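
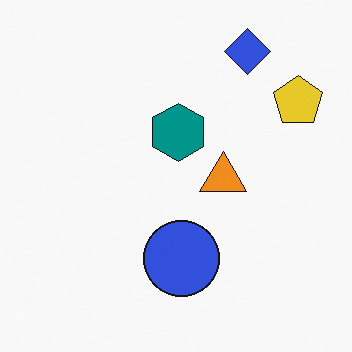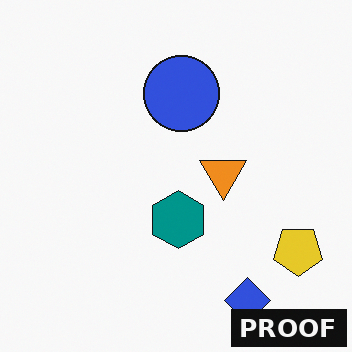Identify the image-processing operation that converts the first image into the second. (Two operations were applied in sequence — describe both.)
It was flipped vertically (top ↔ bottom), then watermarked with the text "PROOF" in the lower-right corner.

The blue diamond is in the top-right of the first image and the bottom-right of the second — shapes on opposite sides of the horizontal midline have swapped in a mirror flip. A dark label reading "PROOF" appears in the lower-right corner.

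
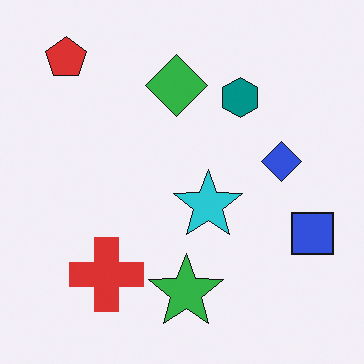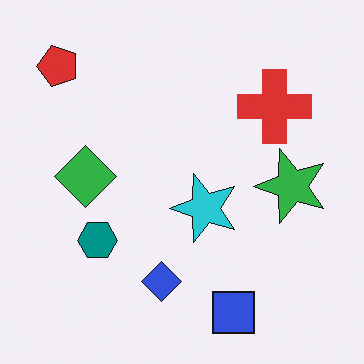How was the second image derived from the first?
Transposed (reflected across the top-left ↔ bottom-right diagonal).

Shapes have swapped their row and column positions — what was in the top-right is now in the bottom-left — a diagonal reflection.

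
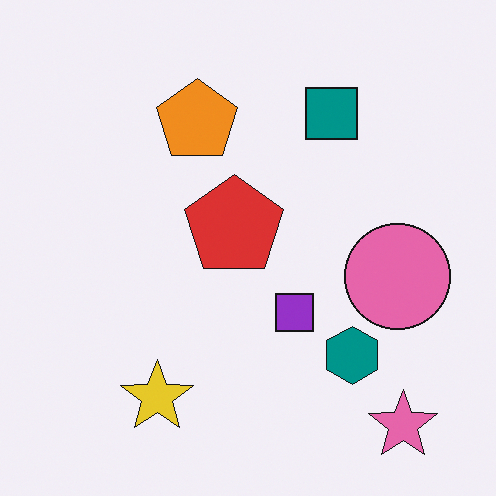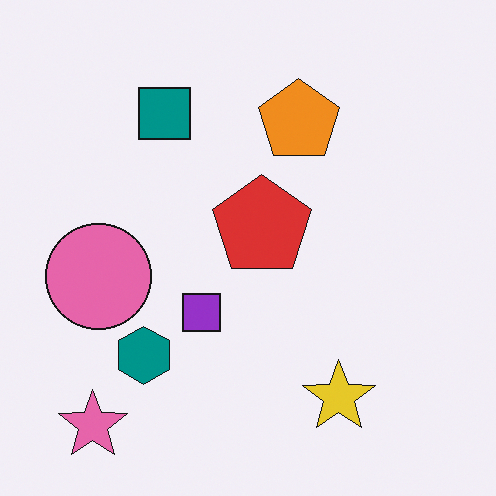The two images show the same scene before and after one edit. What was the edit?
It was flipped horizontally (left ↔ right).

The pink star is in the bottom-right of the first image and the bottom-left of the second — shapes on opposite sides of the vertical midline have swapped in a mirror flip.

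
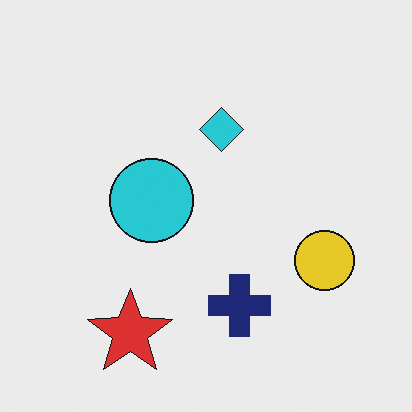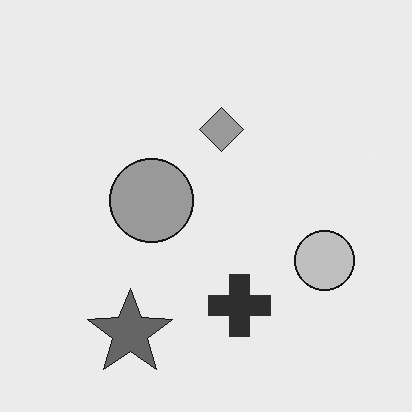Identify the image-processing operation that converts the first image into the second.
It was converted to grayscale.

All color is removed — every shape is now a shade of grey.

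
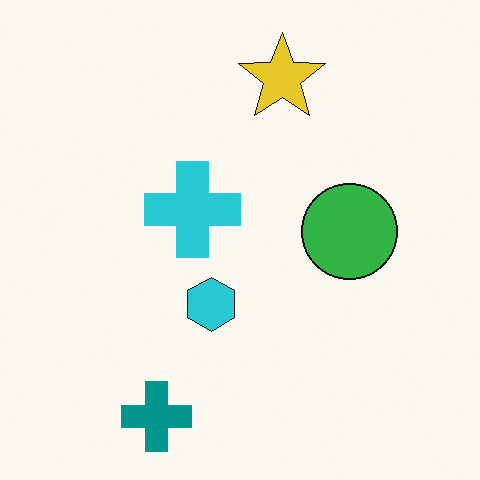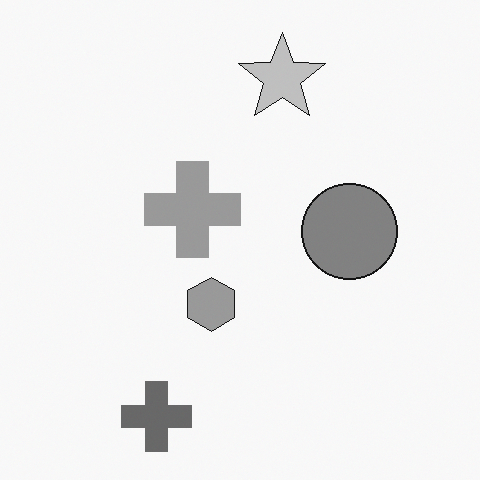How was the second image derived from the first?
It was converted to grayscale.

All color is removed — every shape is now a shade of grey.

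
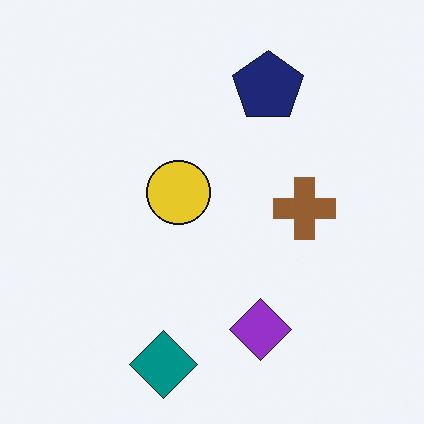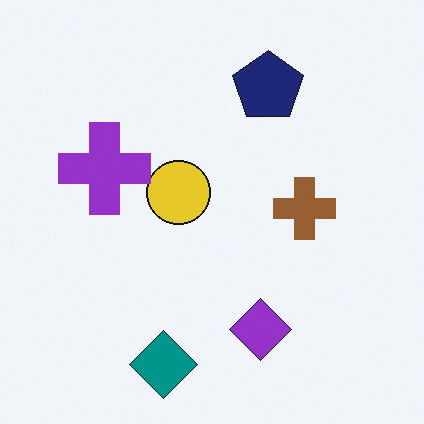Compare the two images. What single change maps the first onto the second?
The image was overlaid with an additional purple cross.

A purple cross appears in the second image that is absent from the first.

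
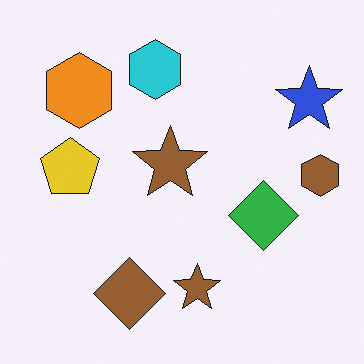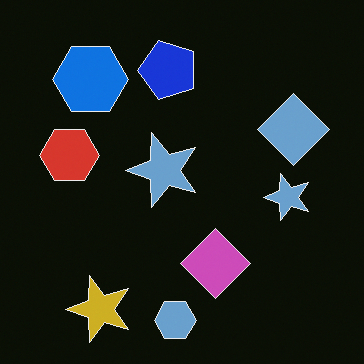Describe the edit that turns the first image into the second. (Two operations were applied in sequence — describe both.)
Color-inverted (negative), then transposed (reflected across the top-left ↔ bottom-right diagonal).

The light background has become dark and every shape's color is its complement — a photographic negative. Shapes have swapped their row and column positions — what was in the top-right is now in the bottom-left — a diagonal reflection.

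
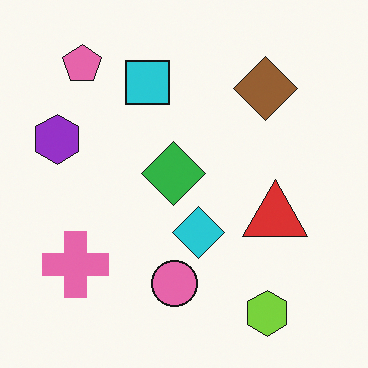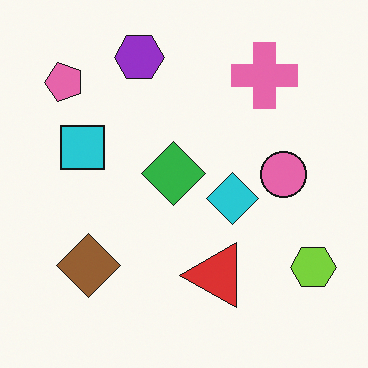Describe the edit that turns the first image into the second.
It was transposed (reflected across the top-left ↔ bottom-right diagonal).

Shapes have swapped their row and column positions — what was in the top-right is now in the bottom-left — a diagonal reflection.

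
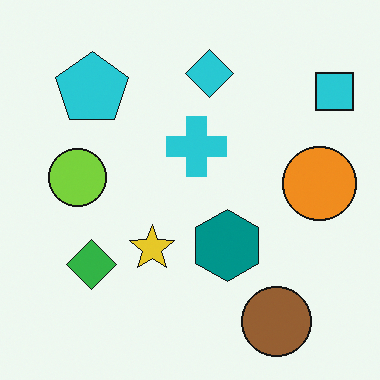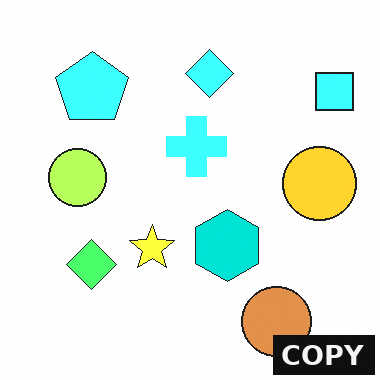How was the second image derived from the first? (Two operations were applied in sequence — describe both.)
The second image is the first substantially brightened, then watermarked with the text "COPY" in the lower-right corner.

Every pixel — background and shapes alike — is uniformly brightened. A dark label reading "COPY" appears in the lower-right corner.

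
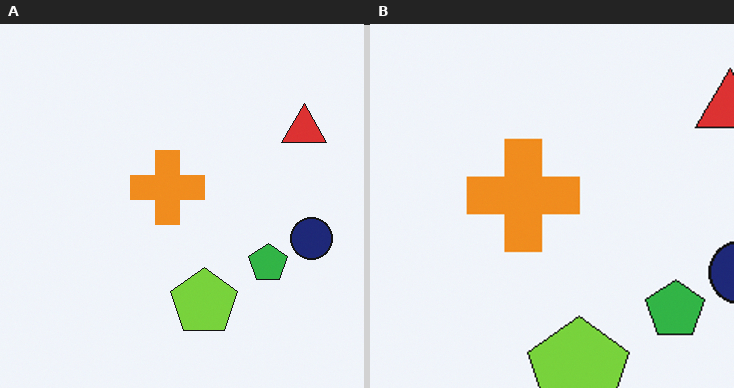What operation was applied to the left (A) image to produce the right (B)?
This is the original image cropped slightly and scaled back up.

The visible shapes are larger and the field of view is narrower; shapes near the original edges may be partly or wholly outside the frame — a crop-and-rescale.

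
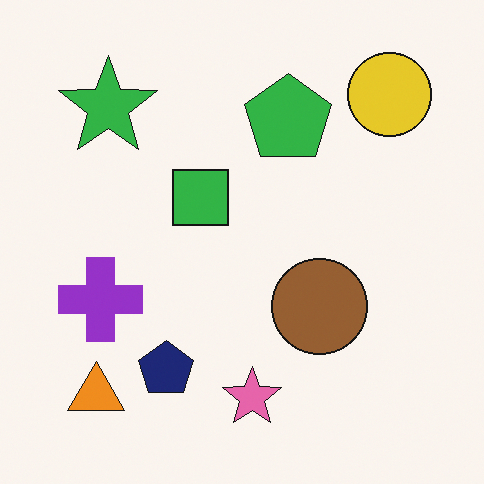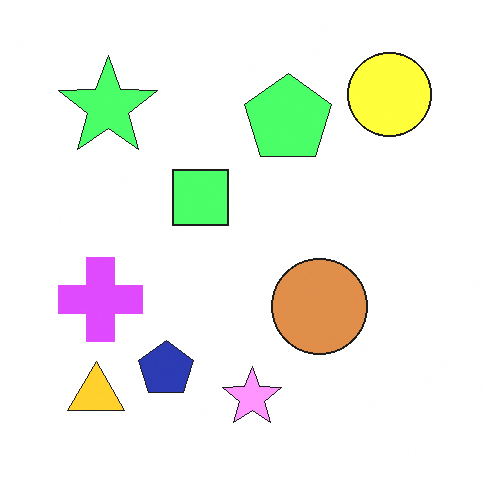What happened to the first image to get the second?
Noticeably brightened.

Every pixel — background and shapes alike — is uniformly brightened.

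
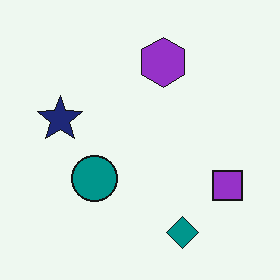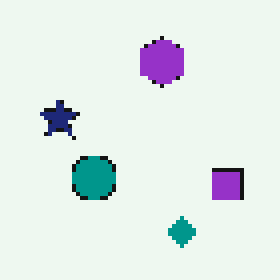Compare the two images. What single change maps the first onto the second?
This is the original image mildly pixelated.

Shapes are reduced to large square blocks; fine edges and outlines are lost — a downscale-then-upscale (mosaic) effect.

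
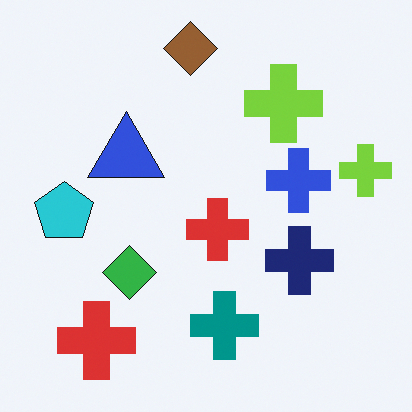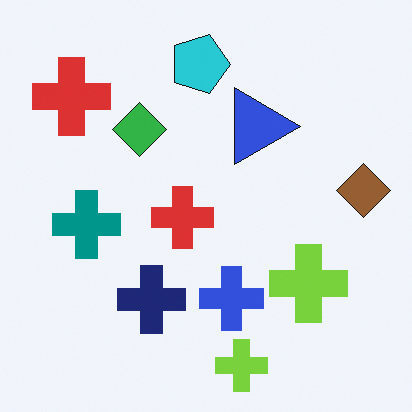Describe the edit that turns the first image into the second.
This is the original image rotated 90° clockwise.

The brown diamond sits in the top of the first image and the right of the second — consistent with a whole-image 90° clockwise rotation.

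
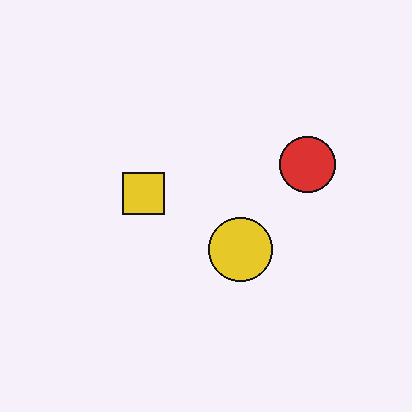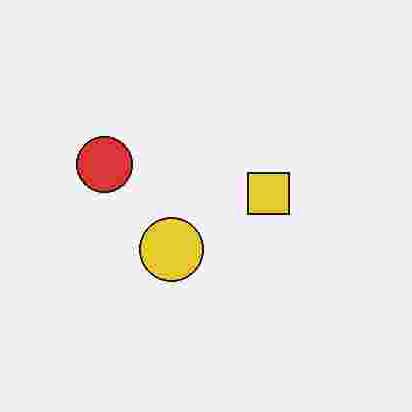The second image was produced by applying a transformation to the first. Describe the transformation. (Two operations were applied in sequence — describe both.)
The second image is the first degraded with heavy JPEG compression, then flipped horizontally (left ↔ right).

Blocky 8×8 compression artifacts appear around shape edges and the flat background shows ringing — characteristic JPEG degradation. The red circle is in the right of the first image and the left of the second — shapes on opposite sides of the vertical midline have swapped in a mirror flip.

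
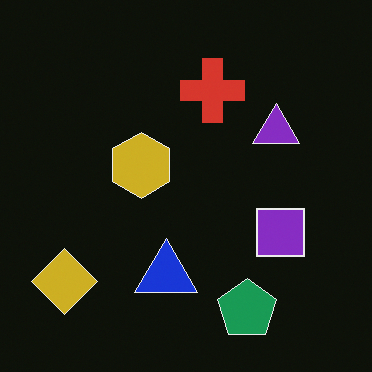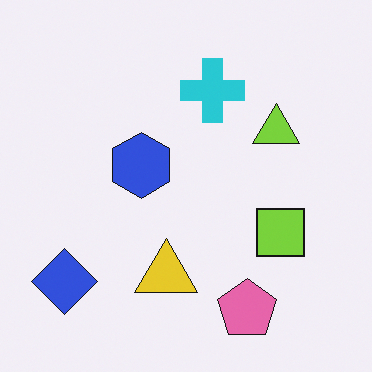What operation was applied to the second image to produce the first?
This is the original image color-inverted (negative).

The light background has become dark and every shape's color is its complement — a photographic negative.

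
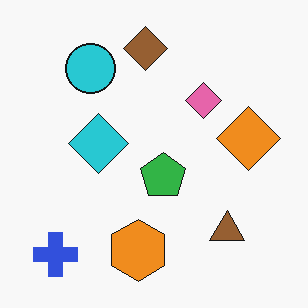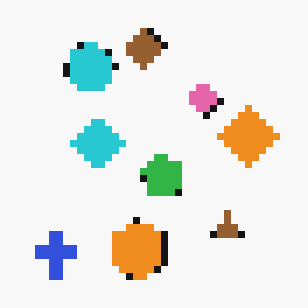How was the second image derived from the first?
It was moderately pixelated.

Shapes are reduced to large square blocks; fine edges and outlines are lost — a downscale-then-upscale (mosaic) effect.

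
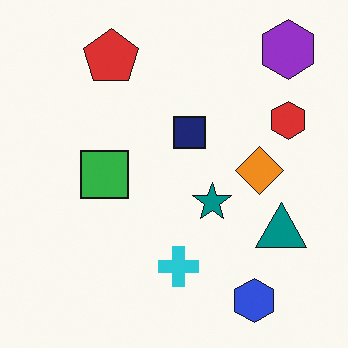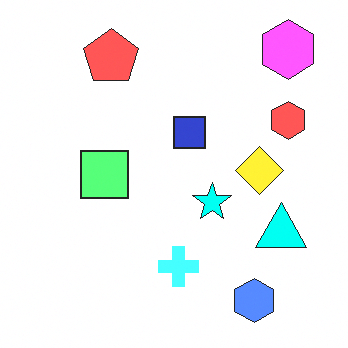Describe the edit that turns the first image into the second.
It was noticeably brightened.

Every pixel — background and shapes alike — is uniformly brightened.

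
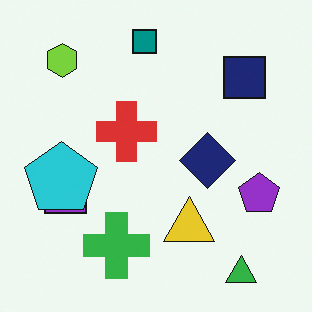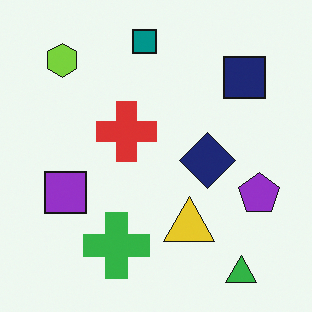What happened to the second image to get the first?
This is the original image overlaid with an additional cyan pentagon.

A cyan pentagon appears in the first image that is absent from the second.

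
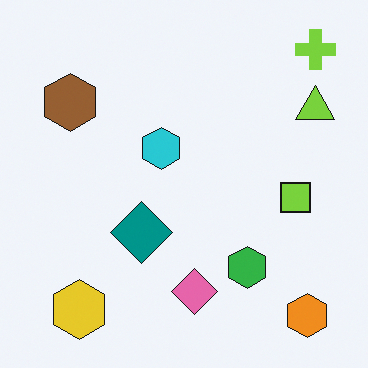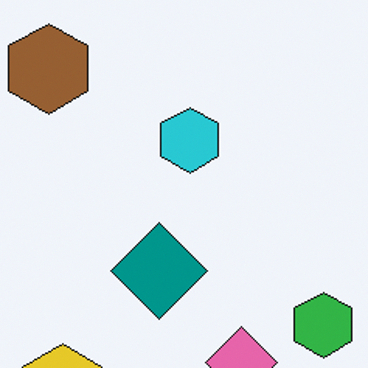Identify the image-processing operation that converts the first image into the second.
The transformation is: cropped slightly and scaled back up.

The visible shapes are larger and the field of view is narrower; shapes near the original edges may be partly or wholly outside the frame — a crop-and-rescale.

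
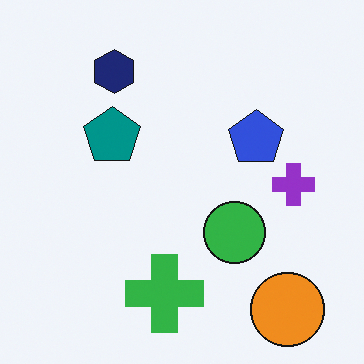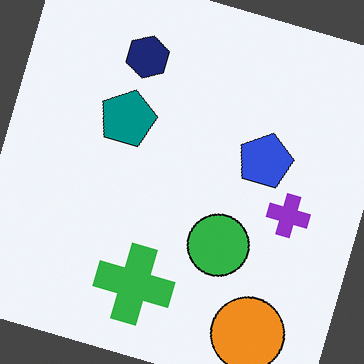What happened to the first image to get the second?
The second image is the first rotated clockwise by a clearly visible amount.

Every shape is tilted by the same angle and the image corners show triangular fill wedges — a whole-image rotation by a non-right angle.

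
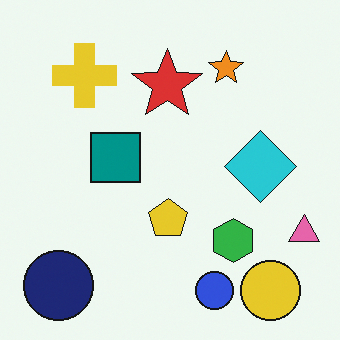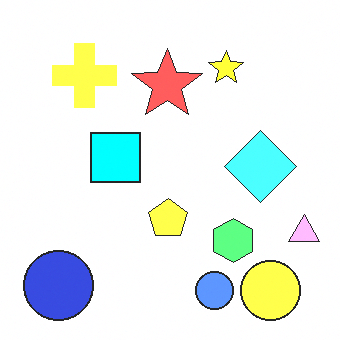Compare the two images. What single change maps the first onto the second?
The image was brightened a lot.

Every pixel — background and shapes alike — is uniformly brightened.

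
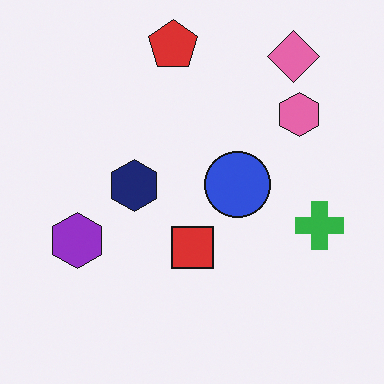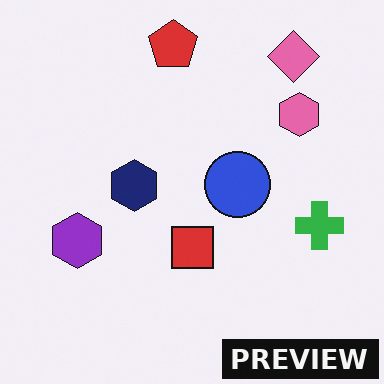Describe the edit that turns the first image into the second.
The transformation is: watermarked with the text "PREVIEW" in the lower-right corner.

A dark label reading "PREVIEW" appears in the lower-right corner.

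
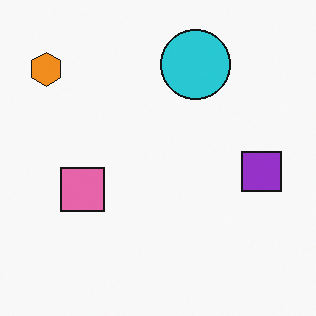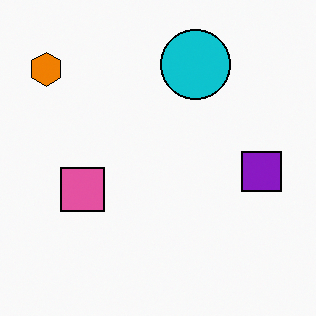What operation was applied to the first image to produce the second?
The image was given slightly increased contrast.

Tones are pushed away from mid-grey across the whole image — a global contrast change.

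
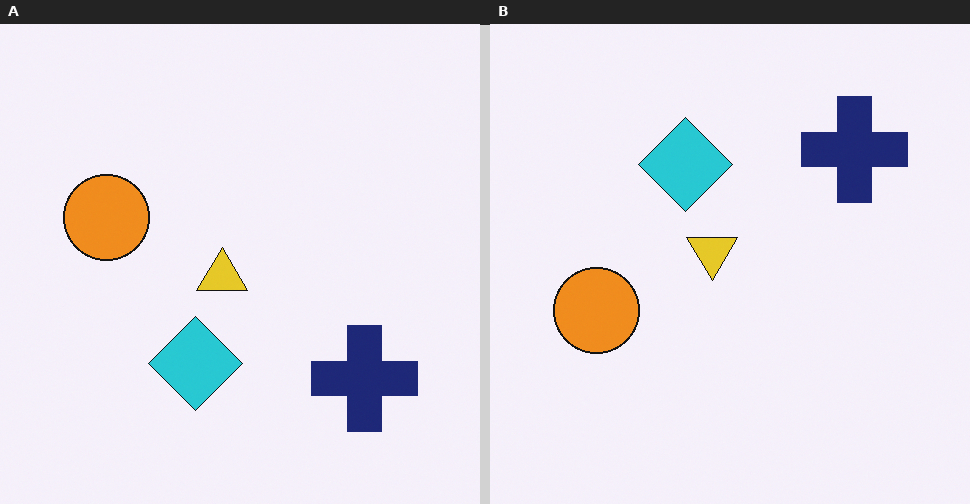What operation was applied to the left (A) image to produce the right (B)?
Flipped vertically (top ↔ bottom).

The navy cross is in the bottom-right of the left (A) image and the top-right of the right (B) — shapes on opposite sides of the horizontal midline have swapped in a mirror flip.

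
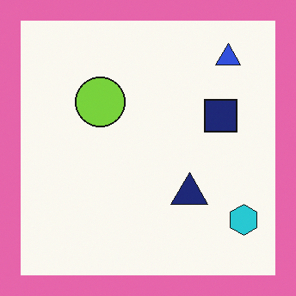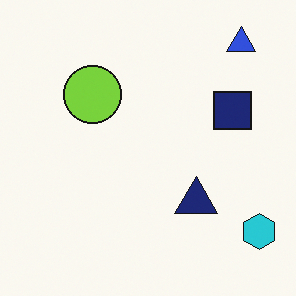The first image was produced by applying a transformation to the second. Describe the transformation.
This is the original image framed with a pink border.

A solid pink frame runs around the edge of the first image, with the content slightly shrunk inside it.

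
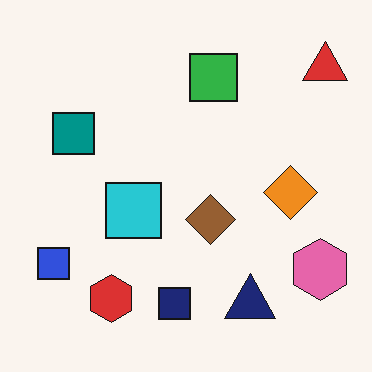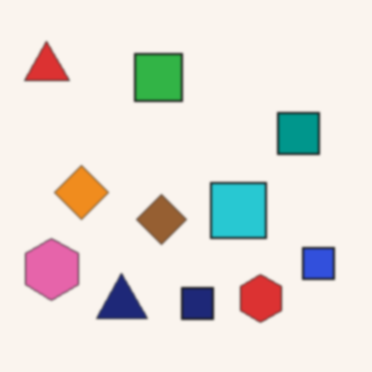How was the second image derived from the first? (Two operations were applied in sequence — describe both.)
The second image is the first flipped horizontally (left ↔ right), then given a subtle gaussian blur.

The red triangle is in the top-right of the first image and the top-left of the second — shapes on opposite sides of the vertical midline have swapped in a mirror flip. Shape edges and outlines are uniformly softened across the whole image.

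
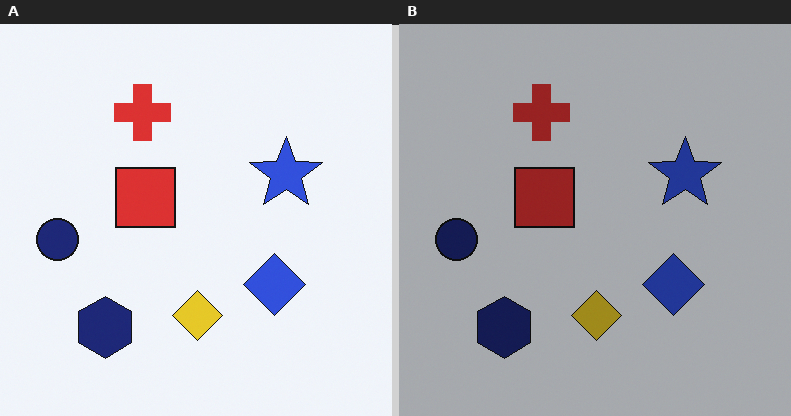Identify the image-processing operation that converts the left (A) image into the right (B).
It was darkened a lot.

Every pixel — background and shapes alike — is uniformly darkened.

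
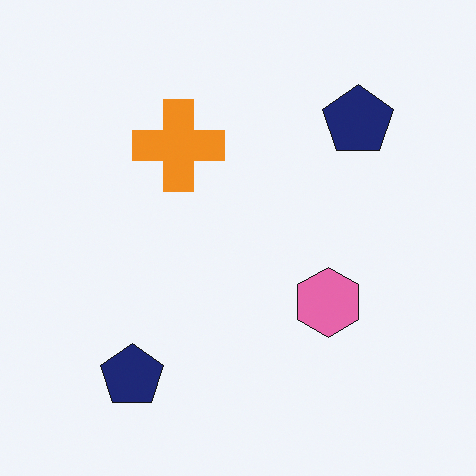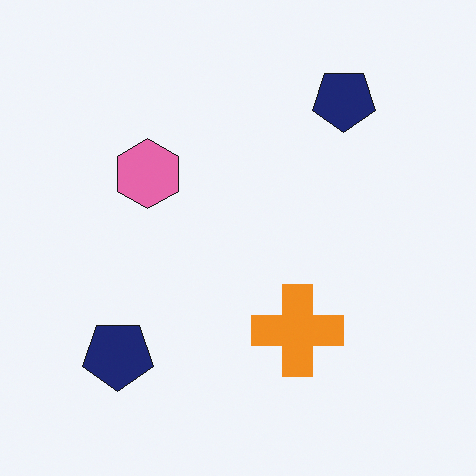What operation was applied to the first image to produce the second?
It was rotated 180°.

The orange cross sits in the top of the first image and the bottom of the second — consistent with a whole-image 180° rotation.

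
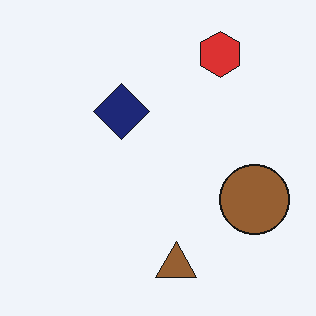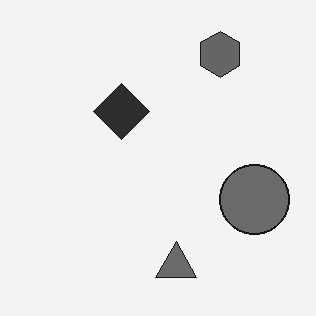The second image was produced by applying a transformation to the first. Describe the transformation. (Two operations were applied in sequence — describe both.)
It was converted to grayscale, then JPEG-compressed with visible artifacts.

All color is removed — every shape is now a shade of grey. Blocky 8×8 compression artifacts appear around shape edges and the flat background shows ringing — characteristic JPEG degradation.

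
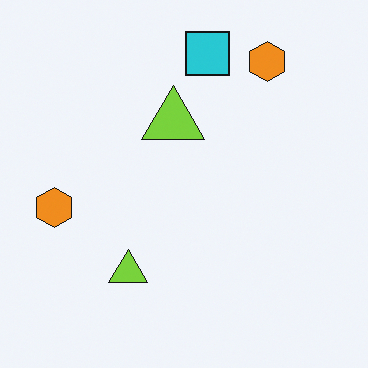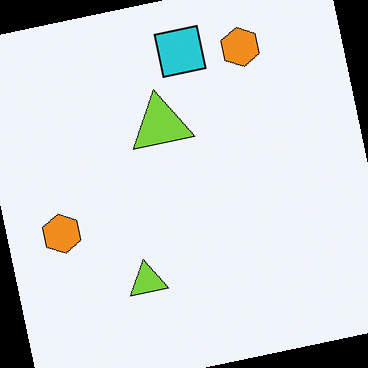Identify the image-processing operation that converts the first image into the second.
Rotated counter-clockwise by a slight angle.

Every shape is tilted by the same angle and the image corners show triangular fill wedges — a whole-image rotation by a non-right angle.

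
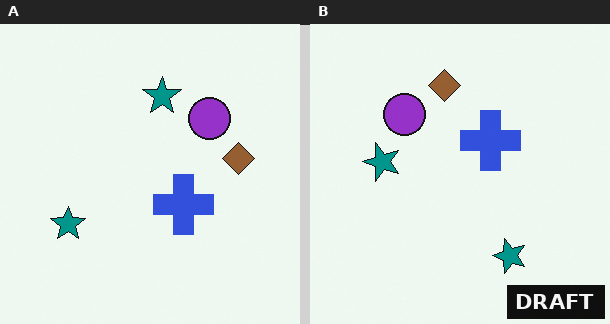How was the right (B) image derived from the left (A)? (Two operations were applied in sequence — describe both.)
The image was rotated 90° counter-clockwise, then watermarked with the text "DRAFT" in the lower-right corner.

The brown diamond sits in the right of the left (A) image and the top of the right (B) — consistent with a whole-image 90° counter-clockwise rotation. A dark label reading "DRAFT" appears in the lower-right corner.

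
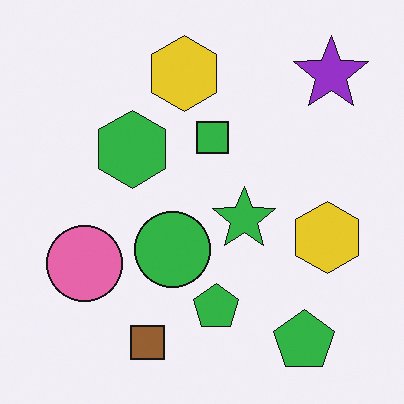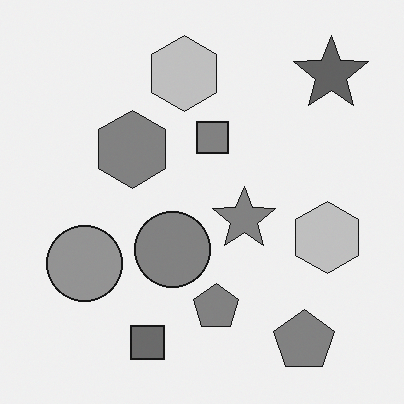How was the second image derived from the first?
This is the original image converted to grayscale.

All color is removed — every shape is now a shade of grey.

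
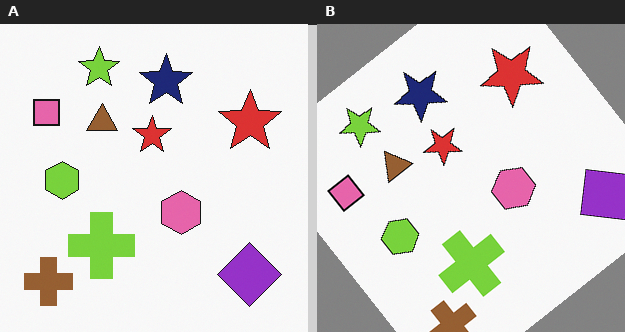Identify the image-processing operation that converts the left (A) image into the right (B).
The transformation is: rotated counter-clockwise by a large amount — several tens of degrees.

Every shape is tilted by the same angle and the image corners show triangular fill wedges — a whole-image rotation by a non-right angle.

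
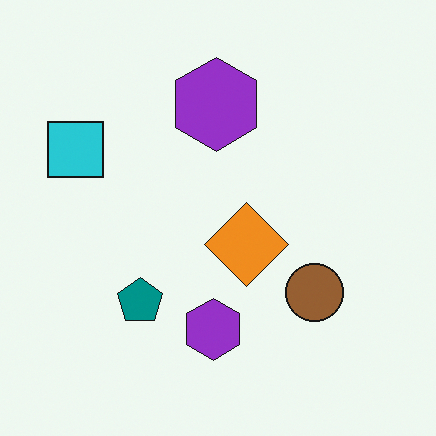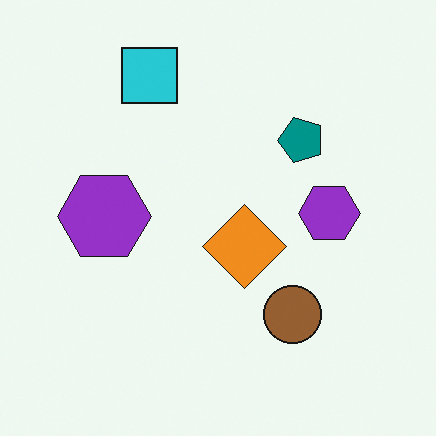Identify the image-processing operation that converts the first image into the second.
The second image is the first transposed (reflected across the top-left ↔ bottom-right diagonal).

Shapes have swapped their row and column positions — what was in the top-right is now in the bottom-left — a diagonal reflection.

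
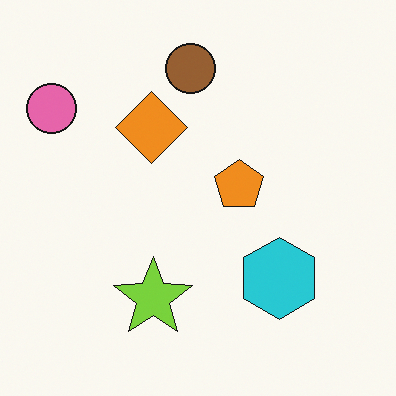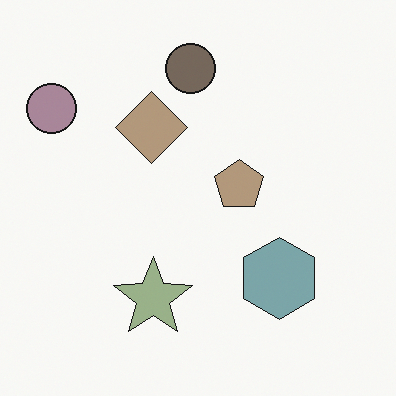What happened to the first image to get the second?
The transformation is: heavily desaturated.

All colors are more muted and greyish — a global saturation change.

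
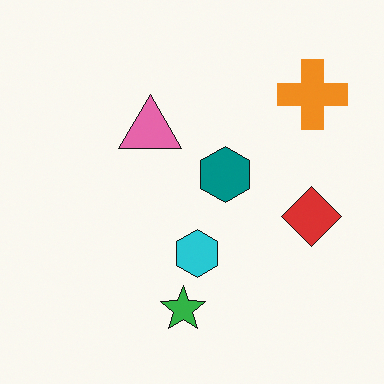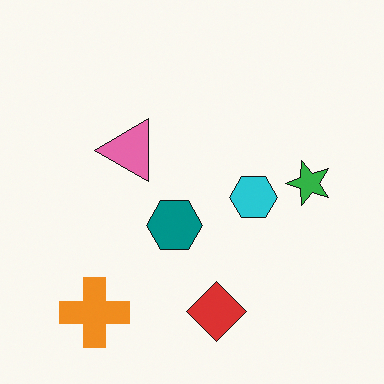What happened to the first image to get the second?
Transposed (reflected across the top-left ↔ bottom-right diagonal).

Shapes have swapped their row and column positions — what was in the top-right is now in the bottom-left — a diagonal reflection.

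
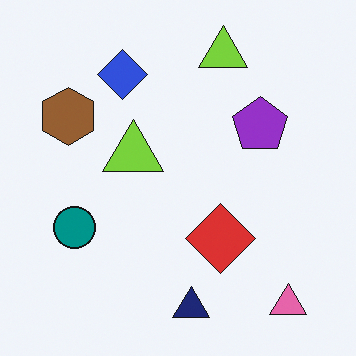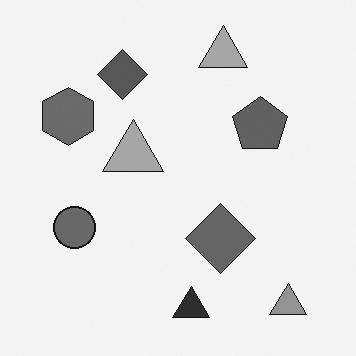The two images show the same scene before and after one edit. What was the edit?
Converted to grayscale.

All color is removed — every shape is now a shade of grey.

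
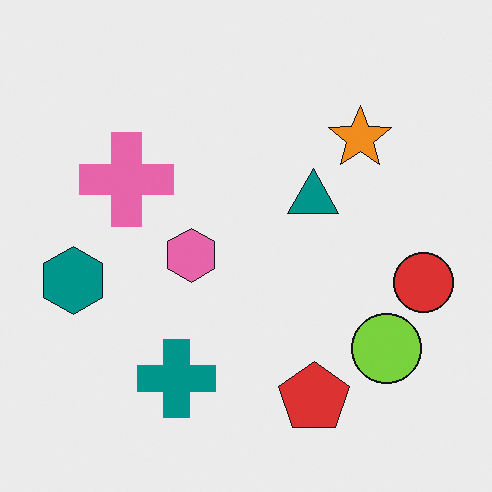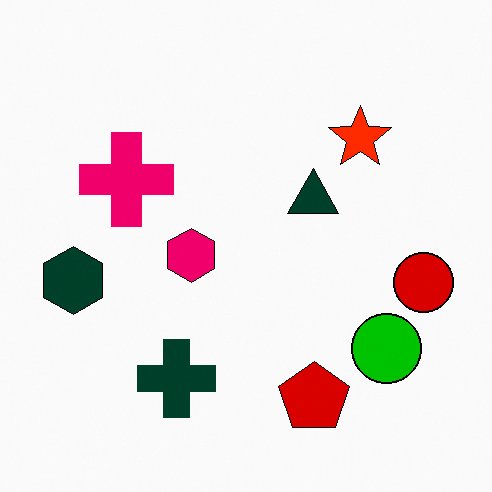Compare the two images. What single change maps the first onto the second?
The transformation is: boosted in contrast.

Tones are pushed away from mid-grey across the whole image — a global contrast change.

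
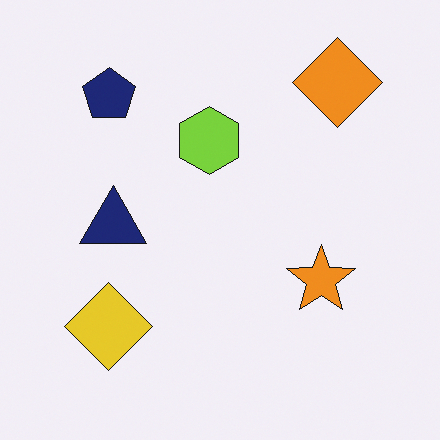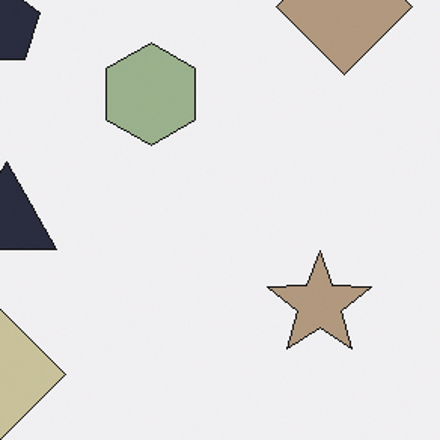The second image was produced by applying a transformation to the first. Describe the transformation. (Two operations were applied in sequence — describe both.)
Made much more muted (saturation change), then cropped slightly and scaled back up.

All colors are more muted and greyish — a global saturation change. The visible shapes are larger and the field of view is narrower; shapes near the original edges may be partly or wholly outside the frame — a crop-and-rescale.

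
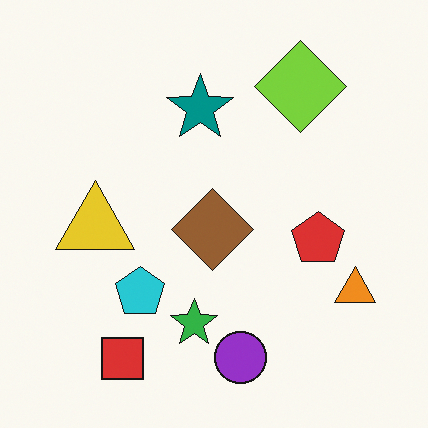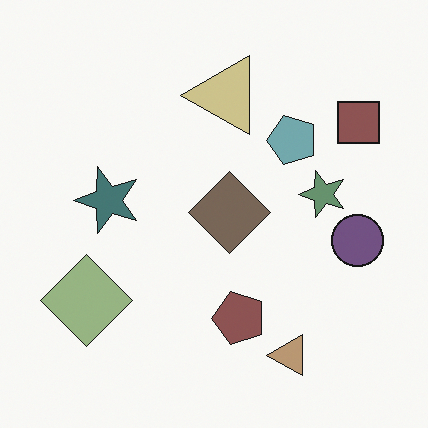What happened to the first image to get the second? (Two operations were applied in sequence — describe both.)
Heavily desaturated, then transposed (reflected across the top-left ↔ bottom-right diagonal).

All colors are more muted and greyish — a global saturation change. Shapes have swapped their row and column positions — what was in the top-right is now in the bottom-left — a diagonal reflection.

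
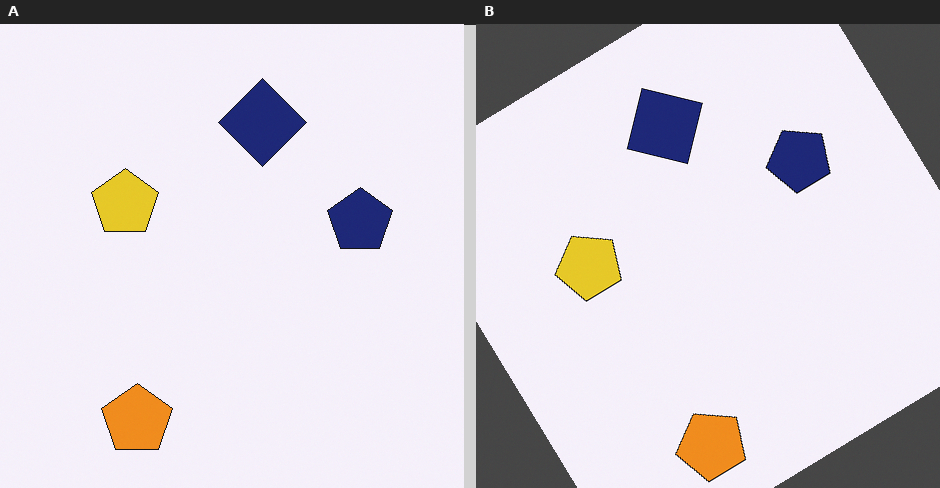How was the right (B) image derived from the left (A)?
The transformation is: rotated counter-clockwise by a large amount — several tens of degrees.

Every shape is tilted by the same angle and the image corners show triangular fill wedges — a whole-image rotation by a non-right angle.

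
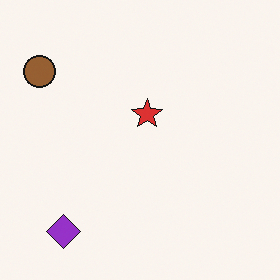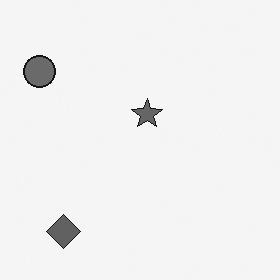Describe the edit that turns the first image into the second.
The image was converted to grayscale.

All color is removed — every shape is now a shade of grey.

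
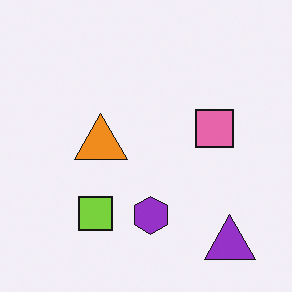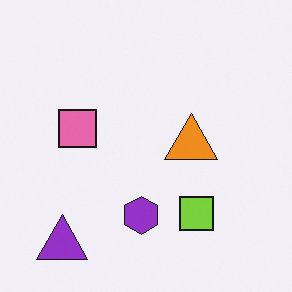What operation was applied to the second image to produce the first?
The image was flipped horizontally (left ↔ right).

The purple triangle is in the bottom-left of the second image and the bottom-right of the first — shapes on opposite sides of the vertical midline have swapped in a mirror flip.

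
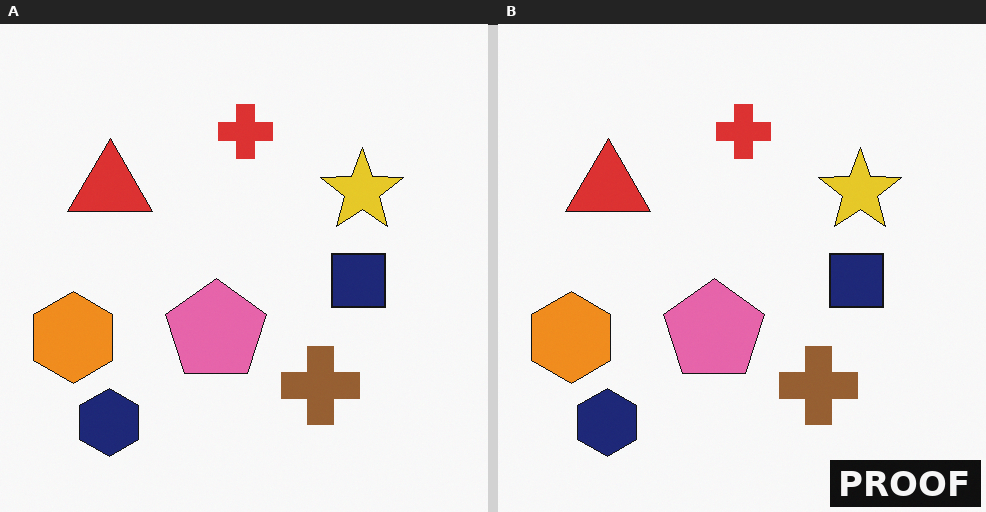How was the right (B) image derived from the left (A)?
The image was watermarked with the text "PROOF" in the lower-right corner.

A dark label reading "PROOF" appears in the lower-right corner.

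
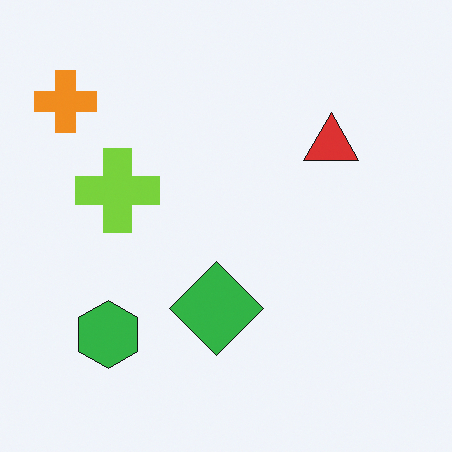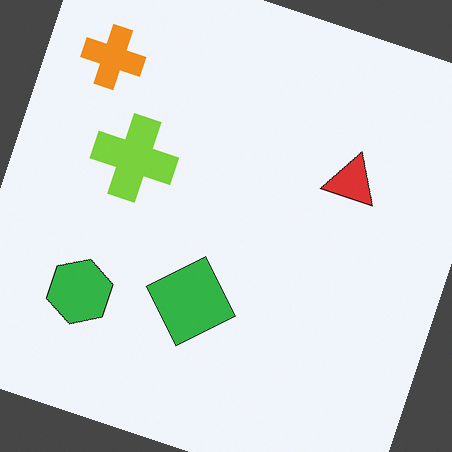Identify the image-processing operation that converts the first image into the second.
Rotated clockwise by a moderate amount.

Every shape is tilted by the same angle and the image corners show triangular fill wedges — a whole-image rotation by a non-right angle.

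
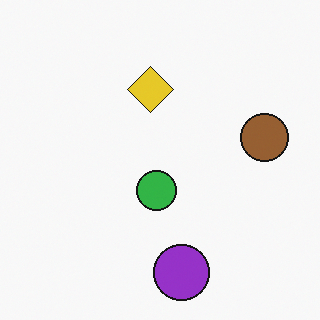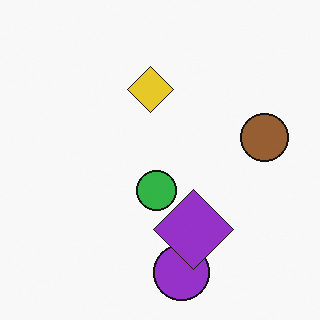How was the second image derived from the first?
This is the original image overlaid with an additional purple diamond.

A purple diamond appears in the second image that is absent from the first.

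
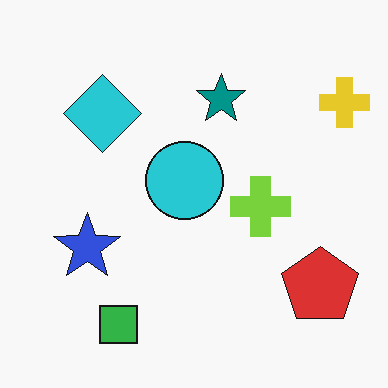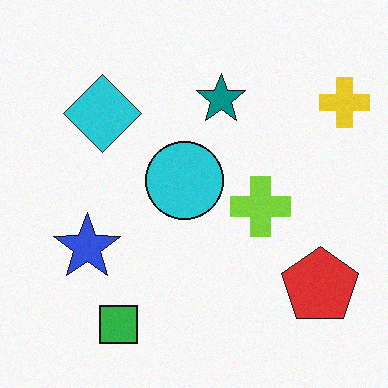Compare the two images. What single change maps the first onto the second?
It was degraded with light additive noise.

Random speckle covers the whole image, including the flat background.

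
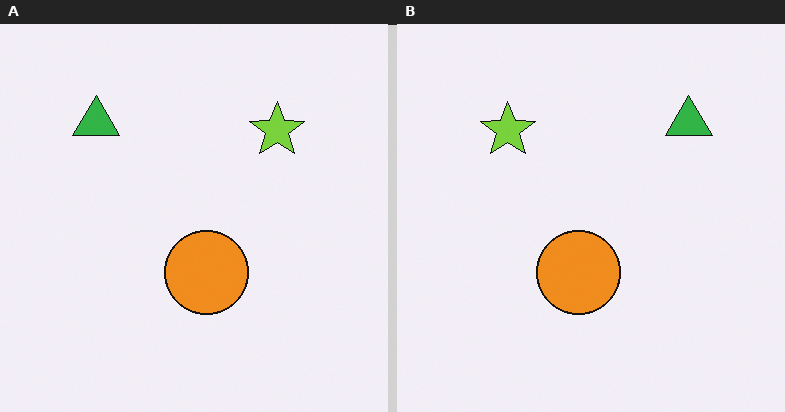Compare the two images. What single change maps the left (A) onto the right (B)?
The transformation is: flipped horizontally (left ↔ right).

The green triangle is in the top-left of the left (A) image and the top-right of the right (B) — shapes on opposite sides of the vertical midline have swapped in a mirror flip.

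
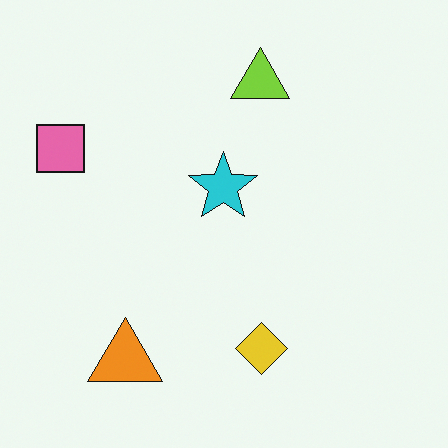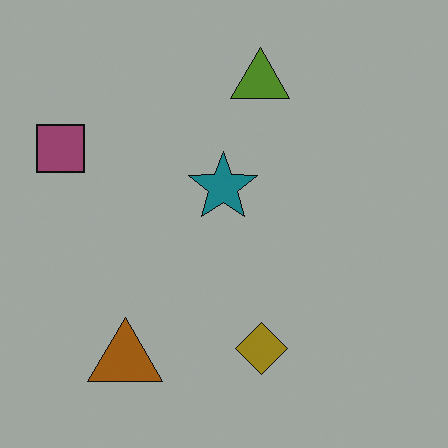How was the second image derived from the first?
This is the original image noticeably darkened.

Every pixel — background and shapes alike — is uniformly darkened.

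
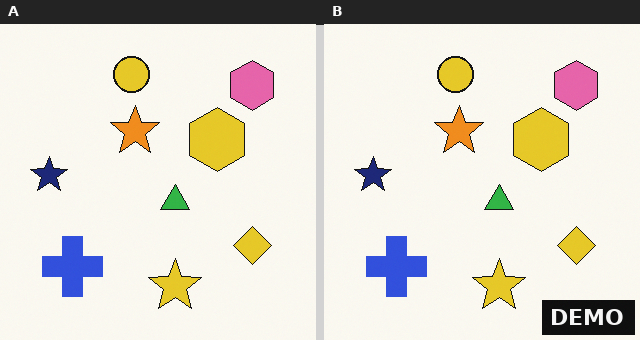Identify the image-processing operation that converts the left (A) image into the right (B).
The image was watermarked with the text "DEMO" in the lower-right corner.

A dark label reading "DEMO" appears in the lower-right corner.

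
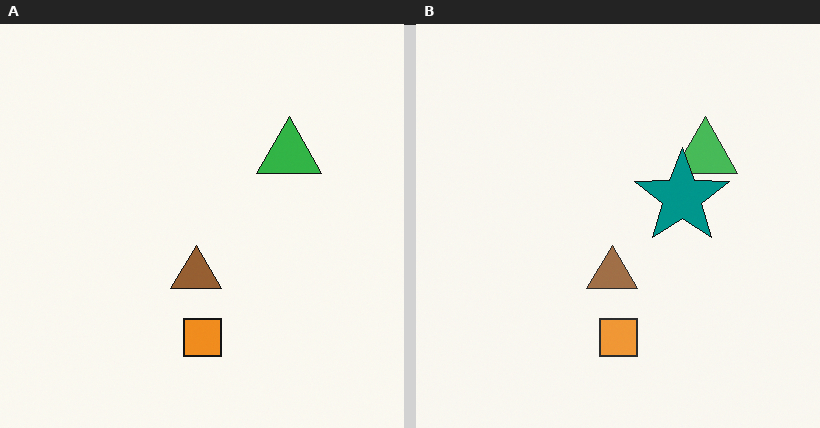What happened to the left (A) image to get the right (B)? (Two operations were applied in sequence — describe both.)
The transformation is: given slightly reduced contrast, then overlaid with an additional teal star.

Tones are pushed toward mid-grey across the whole image — a global contrast change. A teal star appears in the right (B) image that is absent from the left (A).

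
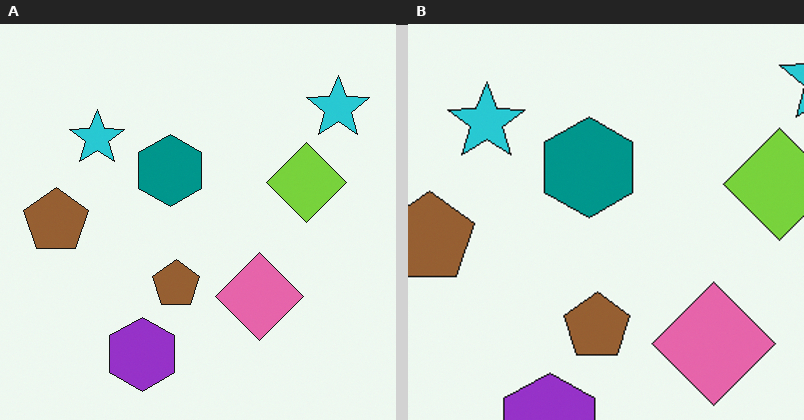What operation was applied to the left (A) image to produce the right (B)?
This is the original image cropped to a modestly smaller region and rescaled.

The visible shapes are larger and the field of view is narrower; shapes near the original edges may be partly or wholly outside the frame — a crop-and-rescale.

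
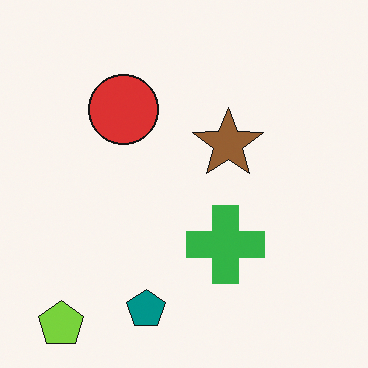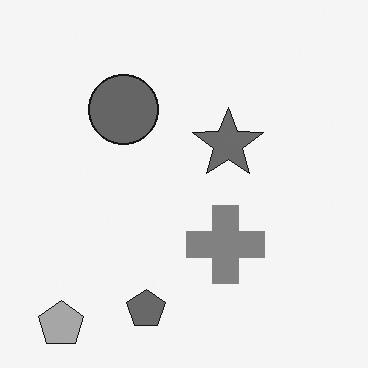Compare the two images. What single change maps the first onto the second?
The second image is the first converted to grayscale.

All color is removed — every shape is now a shade of grey.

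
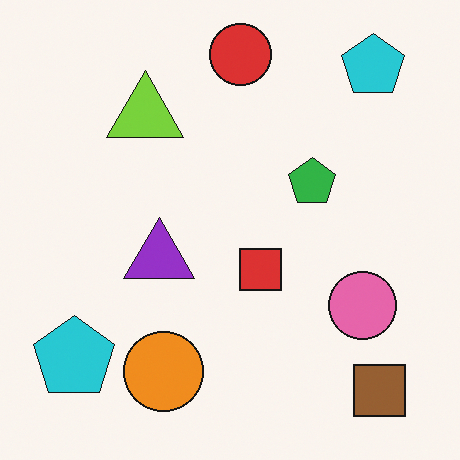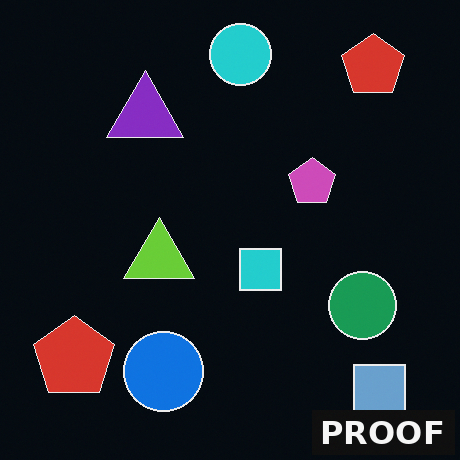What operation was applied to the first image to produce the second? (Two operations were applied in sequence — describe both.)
Color-inverted (negative), then watermarked with the text "PROOF" in the lower-right corner.

The light background has become dark and every shape's color is its complement — a photographic negative. A dark label reading "PROOF" appears in the lower-right corner.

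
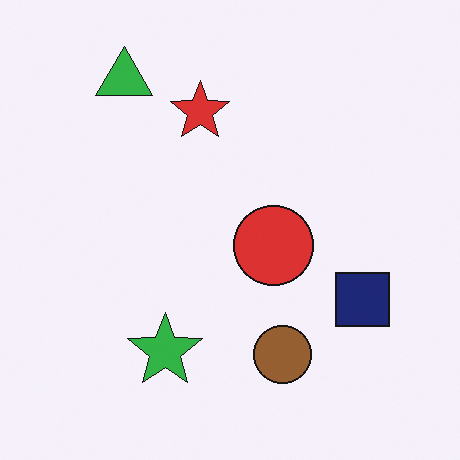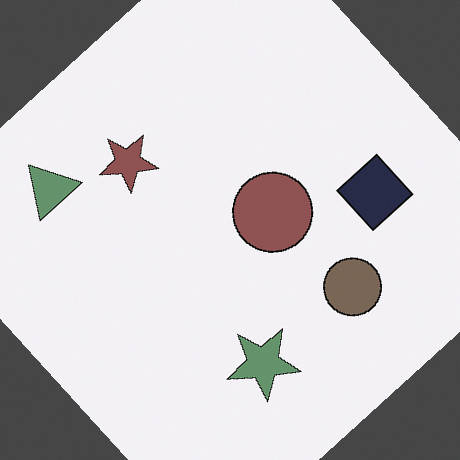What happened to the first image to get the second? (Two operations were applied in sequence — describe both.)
The second image is the first heavily desaturated, then rotated counter-clockwise by a large amount — several tens of degrees.

All colors are more muted and greyish — a global saturation change. Every shape is tilted by the same angle and the image corners show triangular fill wedges — a whole-image rotation by a non-right angle.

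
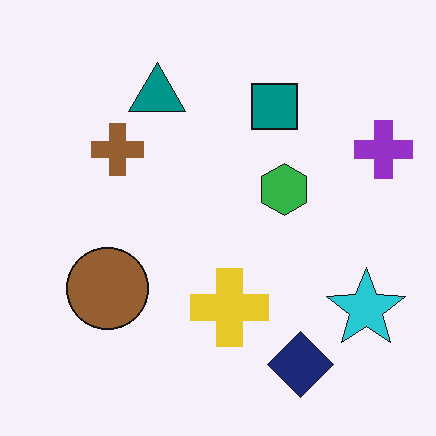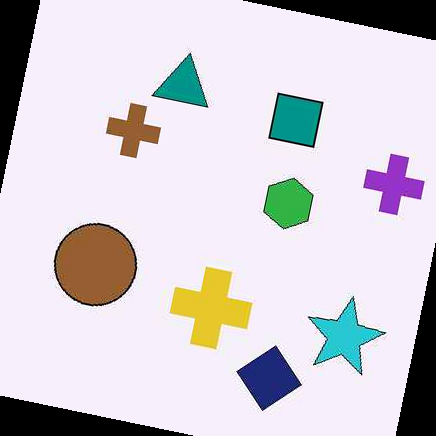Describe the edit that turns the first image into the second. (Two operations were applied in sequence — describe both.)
It was given moderate JPEG compression, then rotated clockwise by a few degrees.

Blocky 8×8 compression artifacts appear around shape edges and the flat background shows ringing — characteristic JPEG degradation. Every shape is tilted by the same angle and the image corners show triangular fill wedges — a whole-image rotation by a non-right angle.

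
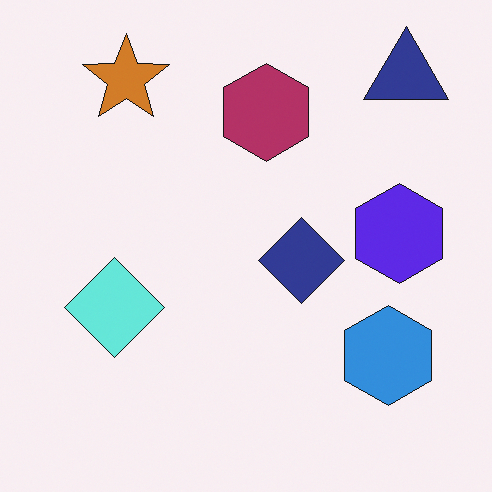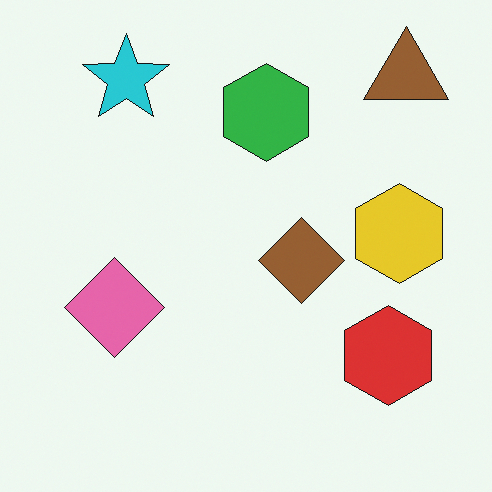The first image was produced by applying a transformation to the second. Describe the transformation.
This is the original image hue-shifted through roughly half the color wheel.

Every shape's color has rotated by the same amount around the hue wheel — a uniform hue shift.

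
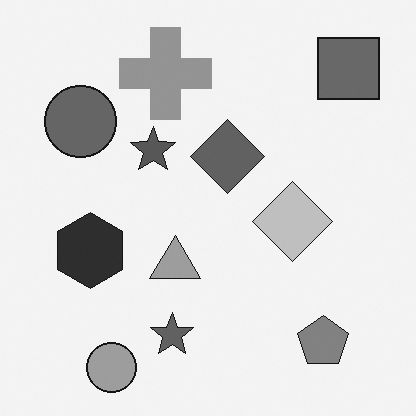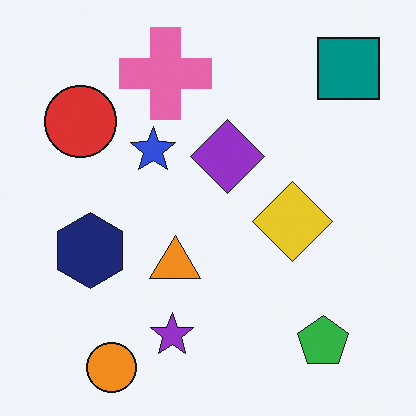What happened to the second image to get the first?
The transformation is: converted to grayscale.

All color is removed — every shape is now a shade of grey.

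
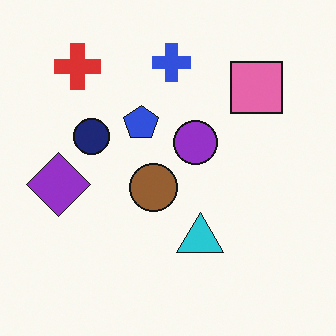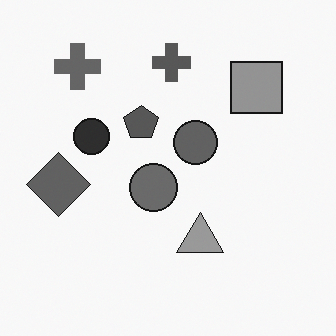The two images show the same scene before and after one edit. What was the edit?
Converted to grayscale.

All color is removed — every shape is now a shade of grey.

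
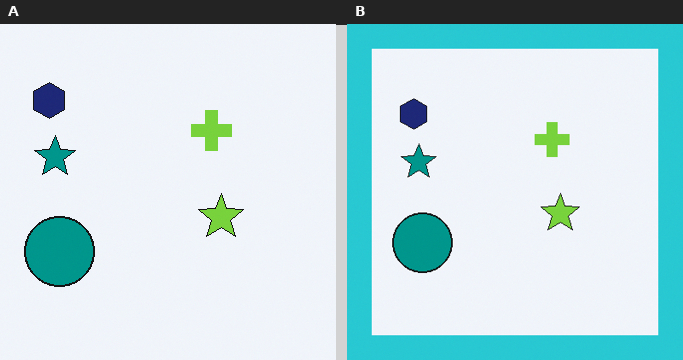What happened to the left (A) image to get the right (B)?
It was framed with a cyan border.

A solid cyan frame runs around the edge of the right (B) image, with the content slightly shrunk inside it.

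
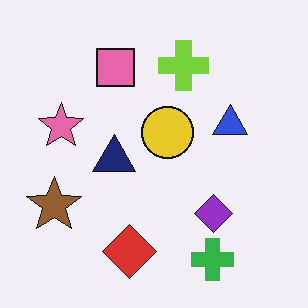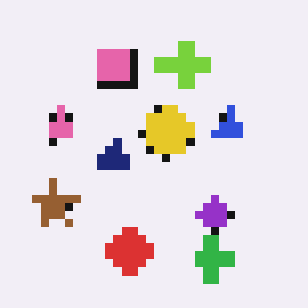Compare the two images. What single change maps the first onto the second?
The image was pixelated into visible square blocks.

Shapes are reduced to large square blocks; fine edges and outlines are lost — a downscale-then-upscale (mosaic) effect.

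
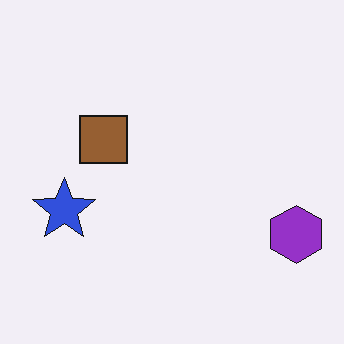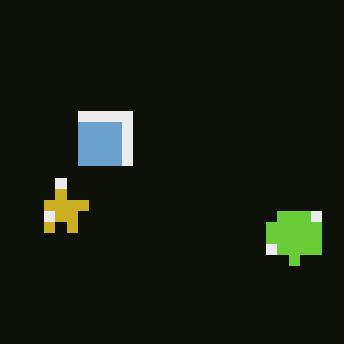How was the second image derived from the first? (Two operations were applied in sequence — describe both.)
It was coarsely pixelated, then color-inverted (negative).

Shapes are reduced to large square blocks; fine edges and outlines are lost — a downscale-then-upscale (mosaic) effect. The light background has become dark and every shape's color is its complement — a photographic negative.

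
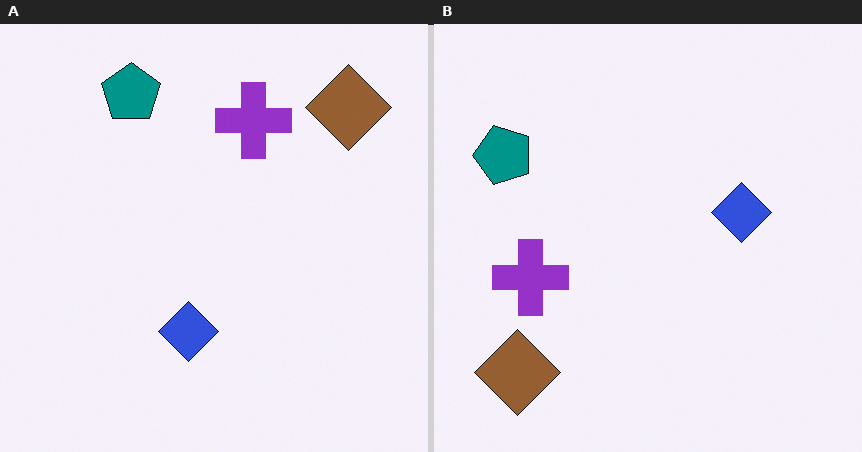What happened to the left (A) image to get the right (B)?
The image was transposed (reflected across the top-left ↔ bottom-right diagonal).

Shapes have swapped their row and column positions — what was in the top-right is now in the bottom-left — a diagonal reflection.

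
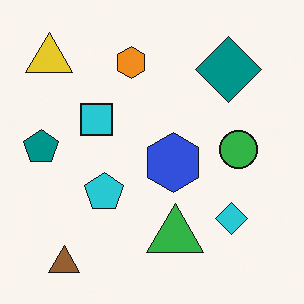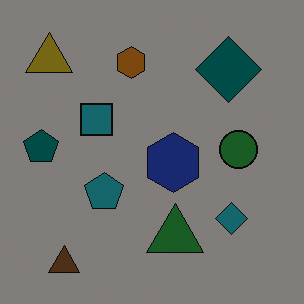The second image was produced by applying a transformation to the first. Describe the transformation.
The second image is the first darkened a lot.

Every pixel — background and shapes alike — is uniformly darkened.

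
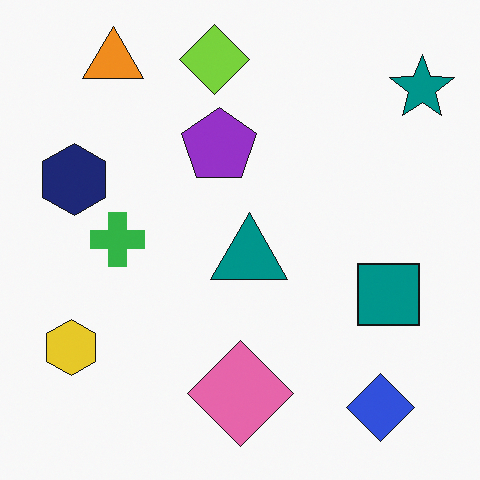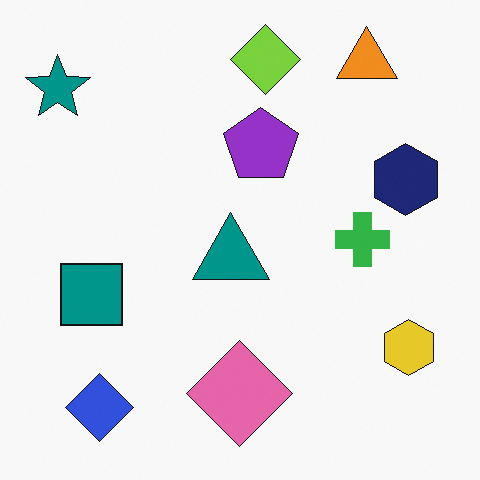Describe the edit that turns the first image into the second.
This is the original image flipped horizontally (left ↔ right).

The teal star is in the top-right of the first image and the top-left of the second — shapes on opposite sides of the vertical midline have swapped in a mirror flip.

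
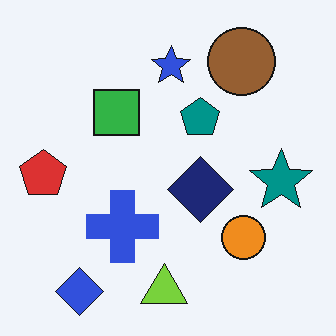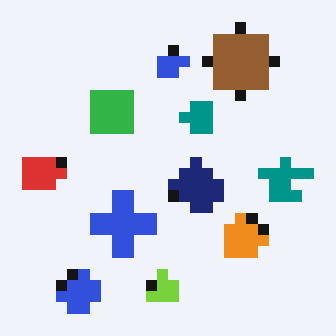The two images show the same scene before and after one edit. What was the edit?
The second image is the first coarsely pixelated.

Shapes are reduced to large square blocks; fine edges and outlines are lost — a downscale-then-upscale (mosaic) effect.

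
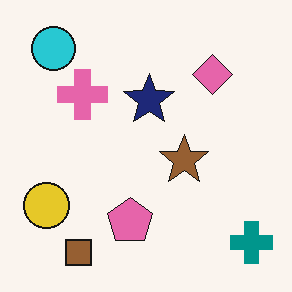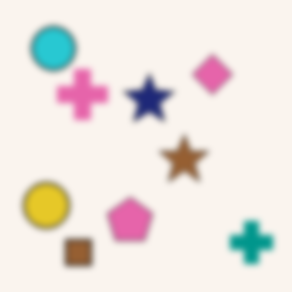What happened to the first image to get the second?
It was noticeably gaussian-blurred.

Shape edges and outlines are uniformly softened across the whole image.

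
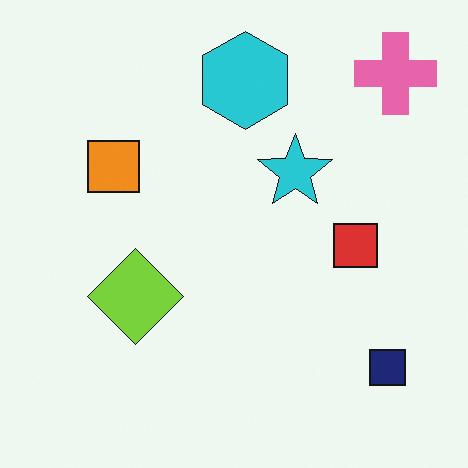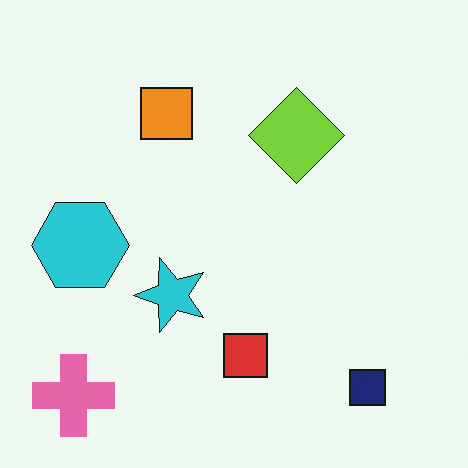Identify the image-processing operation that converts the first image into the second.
The image was transposed (reflected across the top-left ↔ bottom-right diagonal).

Shapes have swapped their row and column positions — what was in the top-right is now in the bottom-left — a diagonal reflection.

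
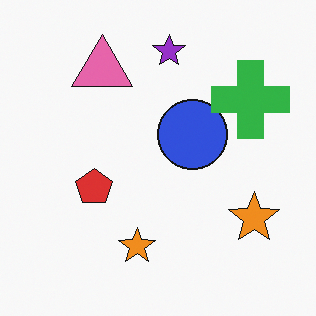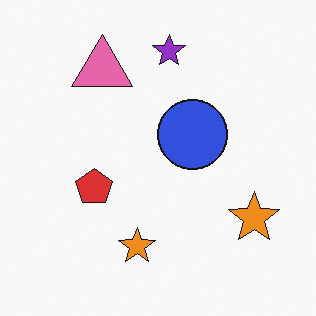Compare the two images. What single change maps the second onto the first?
This is the original image overlaid with an additional green cross.

A green cross appears in the first image that is absent from the second.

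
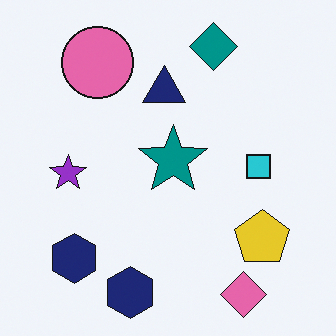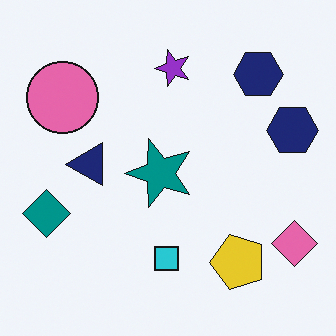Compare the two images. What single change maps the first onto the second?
The transformation is: transposed (reflected across the top-left ↔ bottom-right diagonal).

Shapes have swapped their row and column positions — what was in the top-right is now in the bottom-left — a diagonal reflection.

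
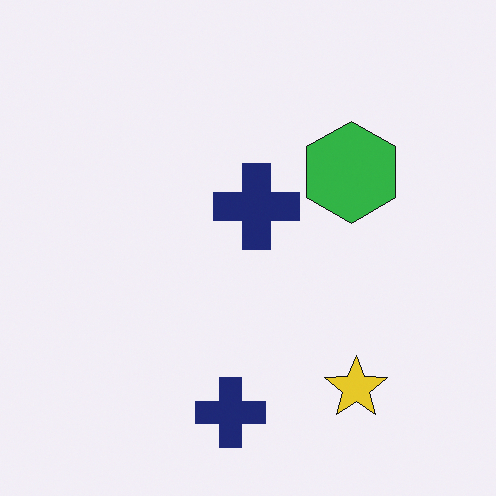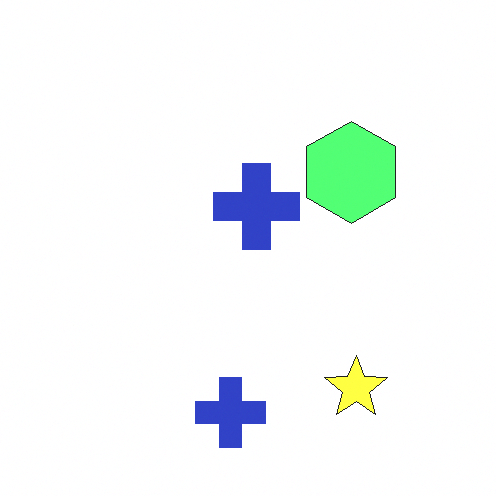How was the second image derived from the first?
The image was substantially brightened.

Every pixel — background and shapes alike — is uniformly brightened.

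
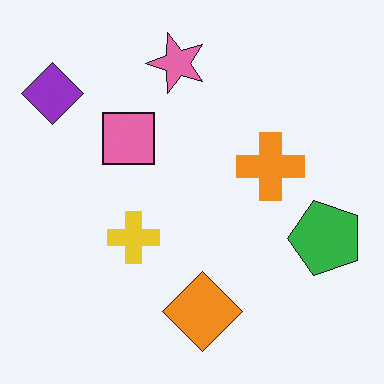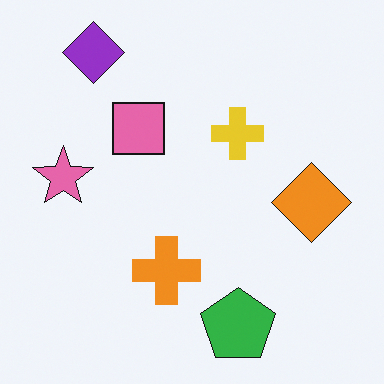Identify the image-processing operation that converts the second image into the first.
Transposed (reflected across the top-left ↔ bottom-right diagonal).

Shapes have swapped their row and column positions — what was in the top-right is now in the bottom-left — a diagonal reflection.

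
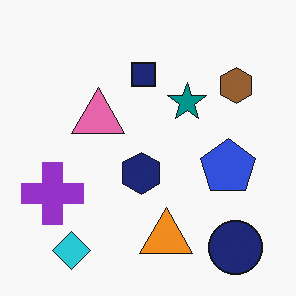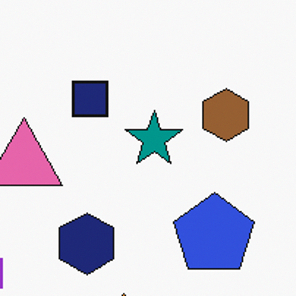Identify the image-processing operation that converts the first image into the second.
It was cropped slightly and scaled back up.

The visible shapes are larger and the field of view is narrower; shapes near the original edges may be partly or wholly outside the frame — a crop-and-rescale.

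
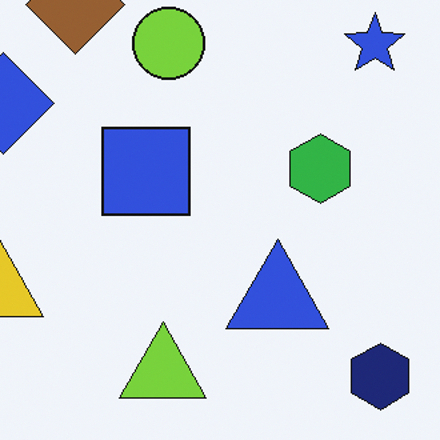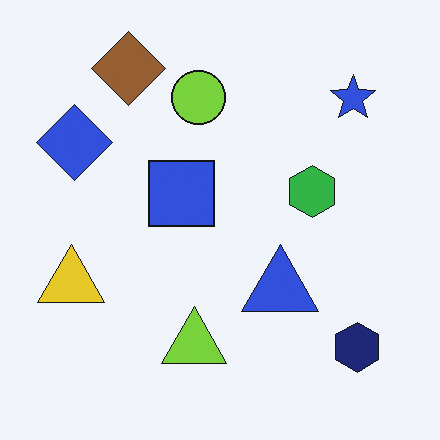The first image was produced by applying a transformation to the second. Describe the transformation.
The image was cropped slightly and scaled back up.

The visible shapes are larger and the field of view is narrower; shapes near the original edges may be partly or wholly outside the frame — a crop-and-rescale.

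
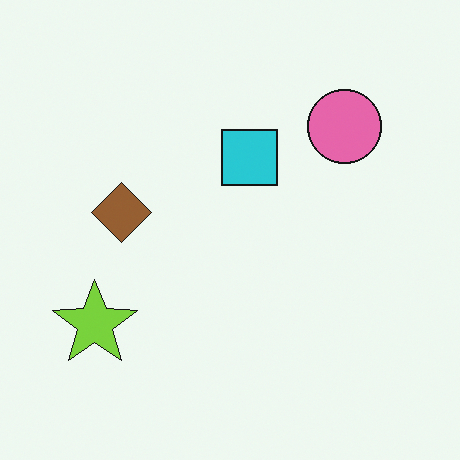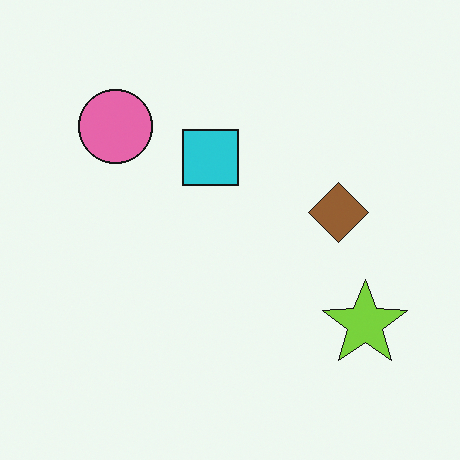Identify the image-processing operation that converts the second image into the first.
It was flipped horizontally (left ↔ right).

The lime star is in the bottom-right of the second image and the bottom-left of the first — shapes on opposite sides of the vertical midline have swapped in a mirror flip.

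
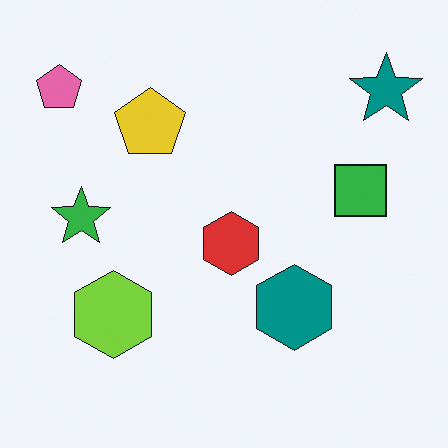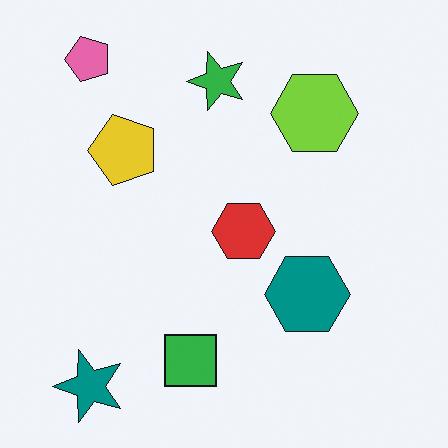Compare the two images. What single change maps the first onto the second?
This is the original image transposed (reflected across the top-left ↔ bottom-right diagonal).

Shapes have swapped their row and column positions — what was in the top-right is now in the bottom-left — a diagonal reflection.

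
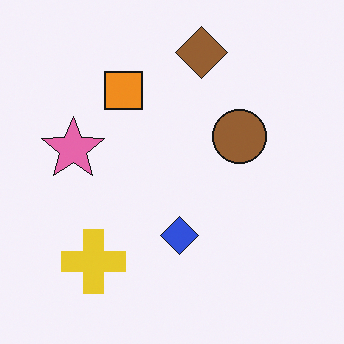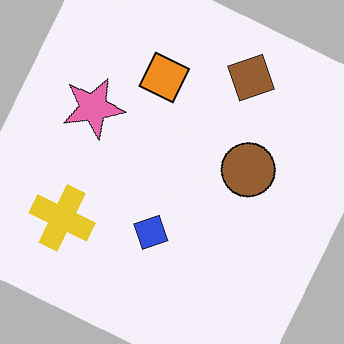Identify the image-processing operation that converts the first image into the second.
It was rotated clockwise by a clearly visible amount.

Every shape is tilted by the same angle and the image corners show triangular fill wedges — a whole-image rotation by a non-right angle.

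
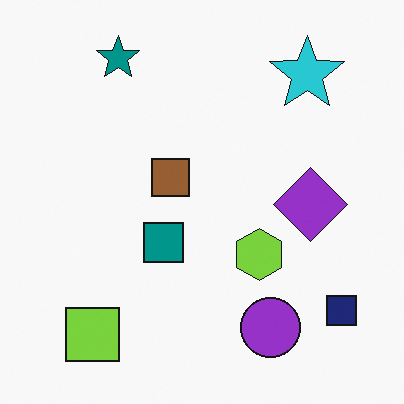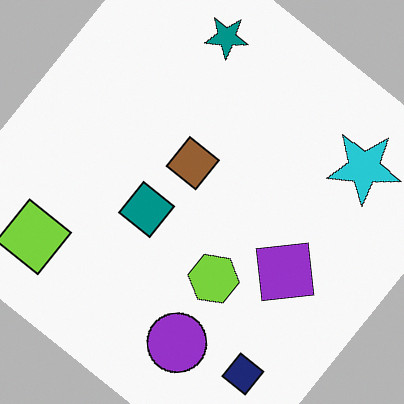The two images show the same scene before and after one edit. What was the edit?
The image was rotated clockwise by a large amount — several tens of degrees.

Every shape is tilted by the same angle and the image corners show triangular fill wedges — a whole-image rotation by a non-right angle.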